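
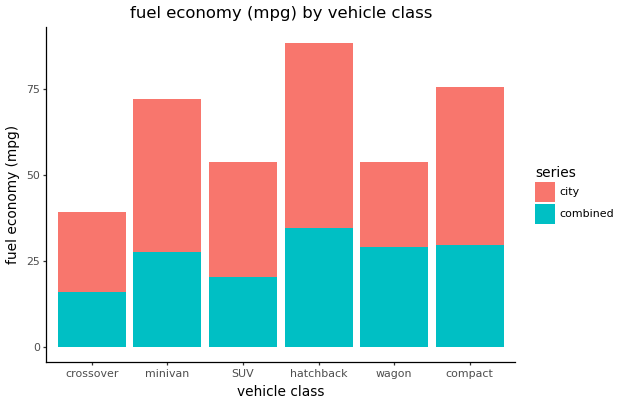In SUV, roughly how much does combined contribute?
≈ 20

combined top ≈ 20, bottom ≈ 0; segment ≈ 20.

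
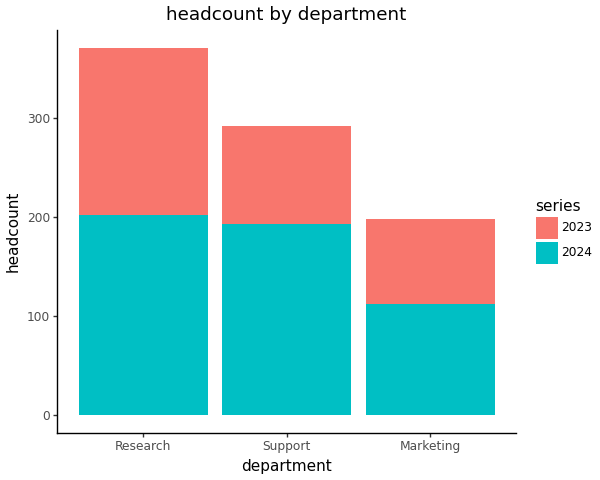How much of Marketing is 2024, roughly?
≈ 100

2024 top ≈ 100, bottom ≈ 0; segment ≈ 100.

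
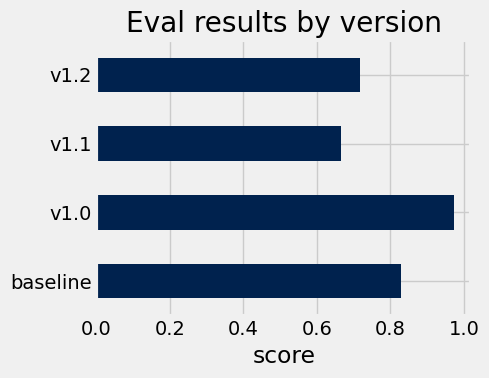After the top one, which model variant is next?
baseline

Top 3: v1.0 ≈ 1.0, baseline ≈ 0.8, v1.2 ≈ 0.7.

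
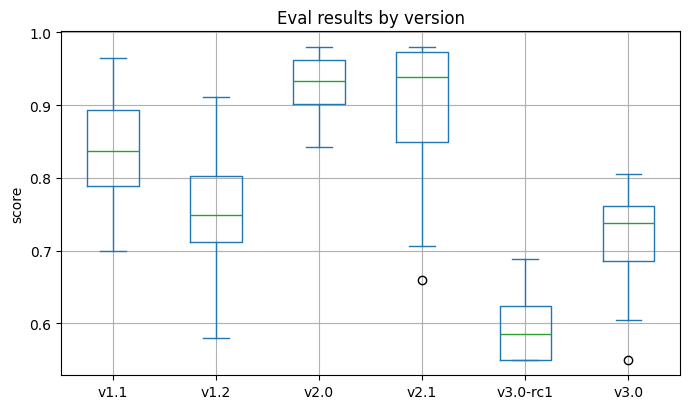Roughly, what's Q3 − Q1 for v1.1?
Q3 ≈ 0.90, Q1 ≈ 0.80; IQR ≈ 0.10.

≈ 0.10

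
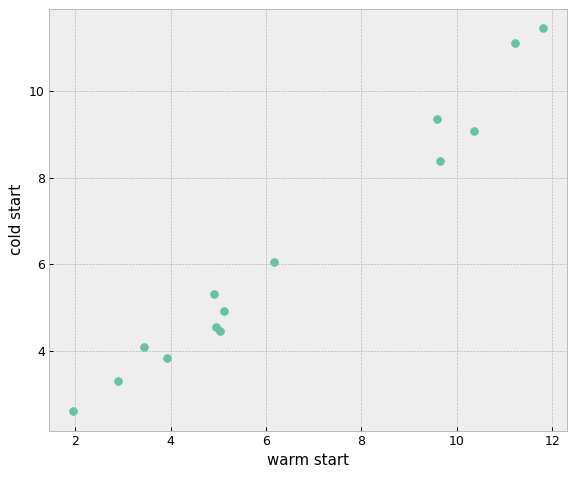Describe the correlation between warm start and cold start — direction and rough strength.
Points are positively correlated; strong (|r| ≈ 1.0).

positive, strong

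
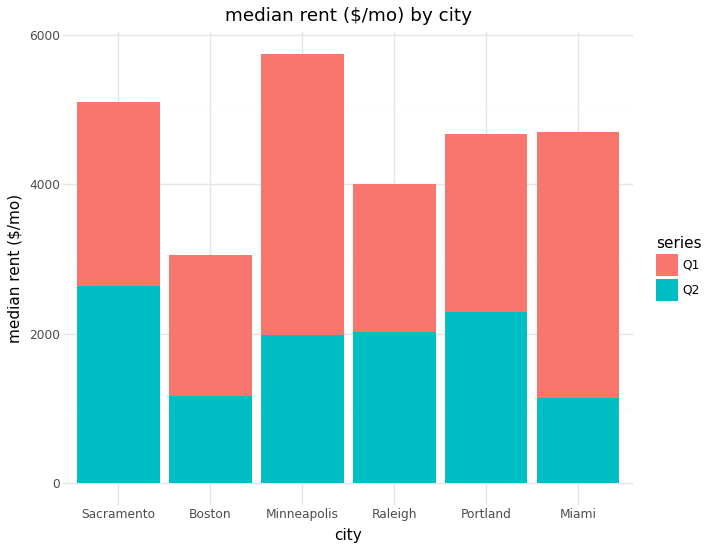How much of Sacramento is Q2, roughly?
≈ 2500

Q2 top ≈ 2500, bottom ≈ 0; segment ≈ 2500.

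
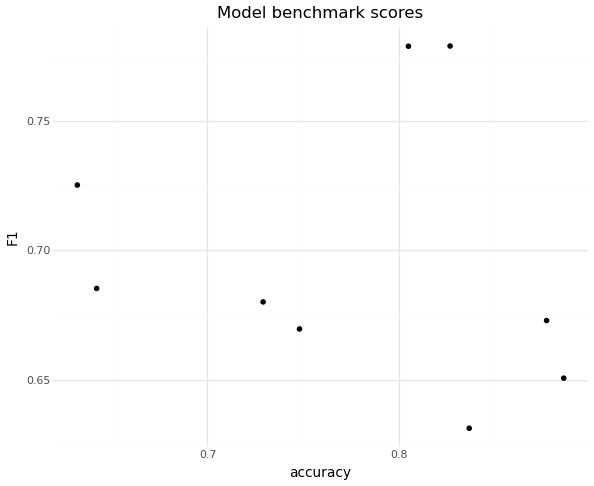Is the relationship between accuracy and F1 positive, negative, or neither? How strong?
Points are roughly uncorrelated; weak (|r| ≈ 0.1).

no clear correlation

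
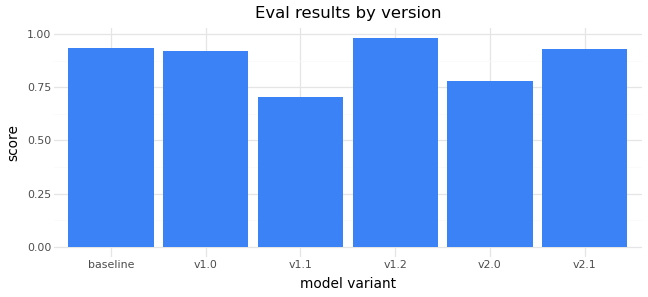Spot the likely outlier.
v1.1 ≈ 0.7; the rest sit between ≈ 0.8 and ≈ 1.0.

v1.1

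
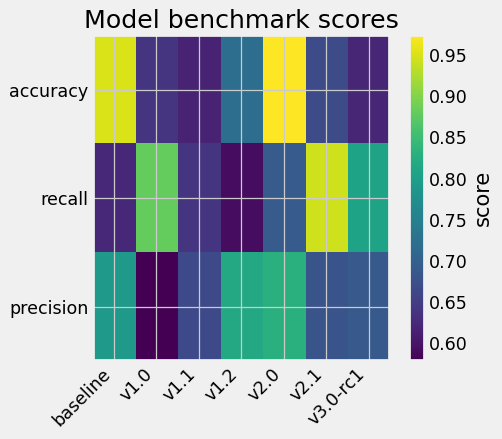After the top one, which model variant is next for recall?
v1.0

Top 3 for recall: v2.1 ≈ 0.95, v1.0 ≈ 0.90, v3.0-rc1 ≈ 0.80.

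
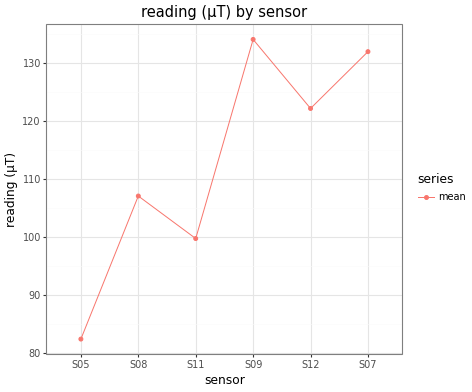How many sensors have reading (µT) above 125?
Above 125: S09, S07.

2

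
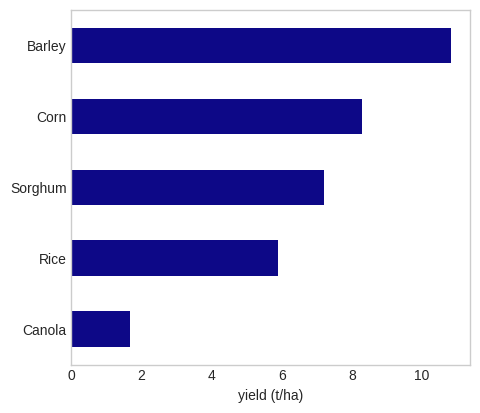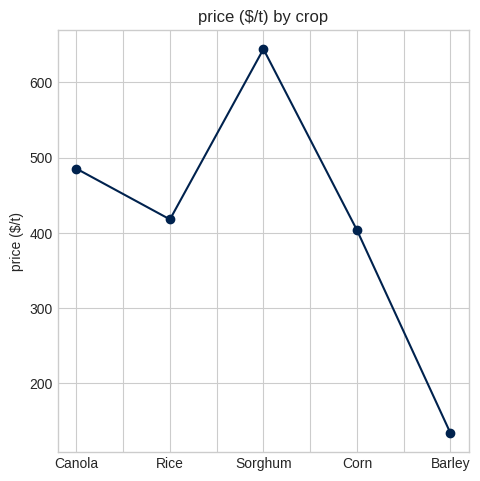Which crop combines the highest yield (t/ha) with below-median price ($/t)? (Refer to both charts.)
Barley

Chart 2 median price ($/t) ≈ 400; below-median crops: Corn, Barley. Among those, Barley has the highest yield (t/ha) (≈ 11).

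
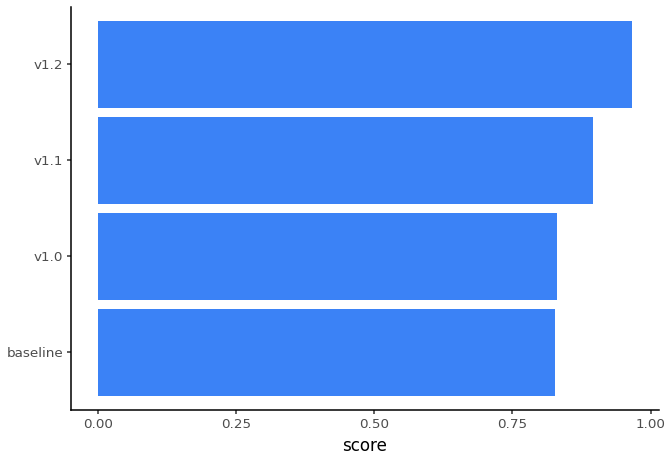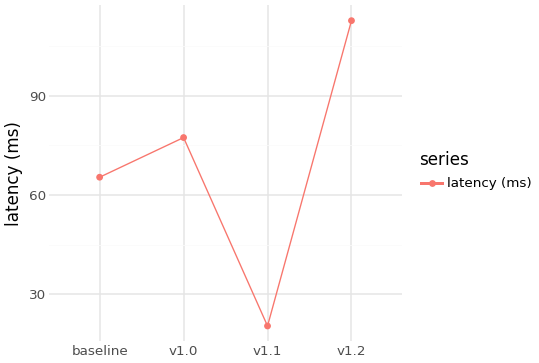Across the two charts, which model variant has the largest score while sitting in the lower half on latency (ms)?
Chart 2 median latency (ms) ≈ 80; below-median model variants: baseline, v1.1. Among those, v1.1 has the highest score (≈ 0.9).

v1.1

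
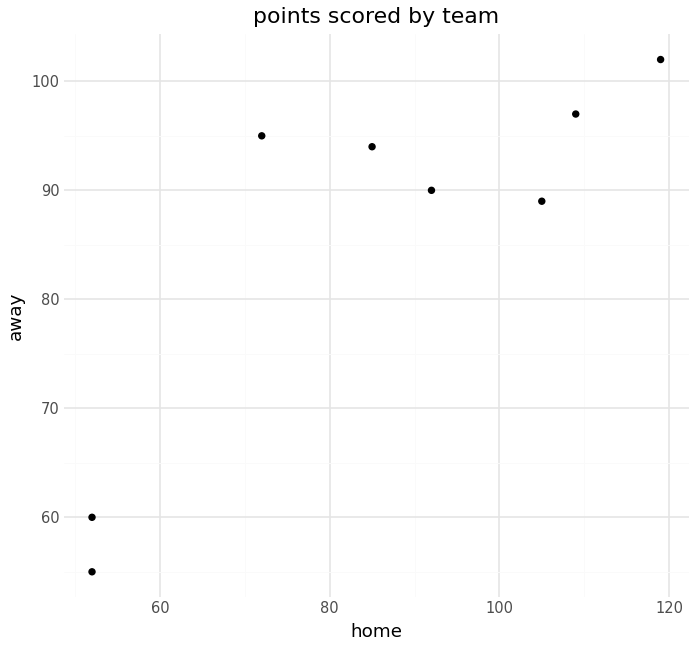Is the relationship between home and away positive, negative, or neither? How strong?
Points are positively correlated; strong (|r| ≈ 0.8).

positive, strong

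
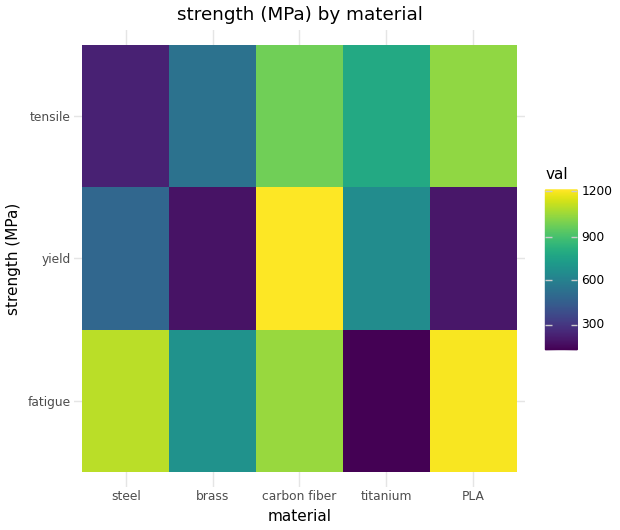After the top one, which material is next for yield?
titanium

Top 3 for yield: carbon fiber ≈ 1200, titanium ≈ 700, steel ≈ 500.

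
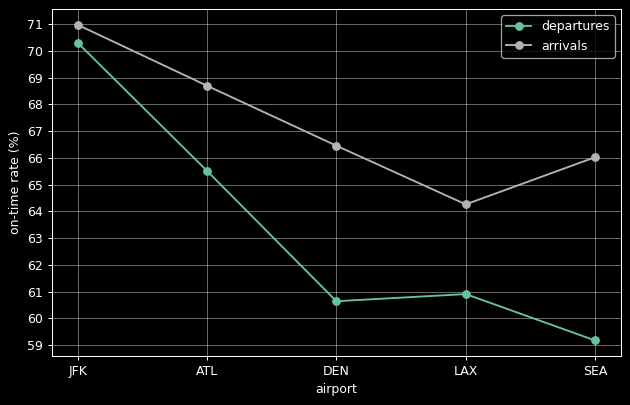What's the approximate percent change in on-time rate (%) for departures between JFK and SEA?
JFK ≈ 70, SEA ≈ 59; (59 − 70) / 70 ≈ -15.7%.

≈ -15.7%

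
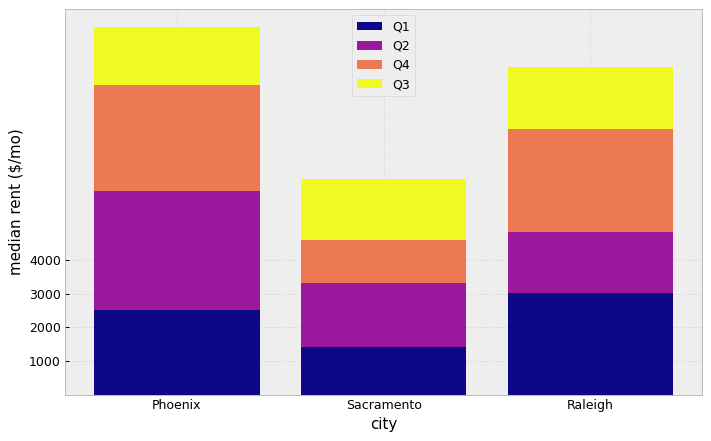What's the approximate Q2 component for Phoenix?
Q2 top ≈ 6000, bottom ≈ 3000; segment ≈ 3000.

≈ 3000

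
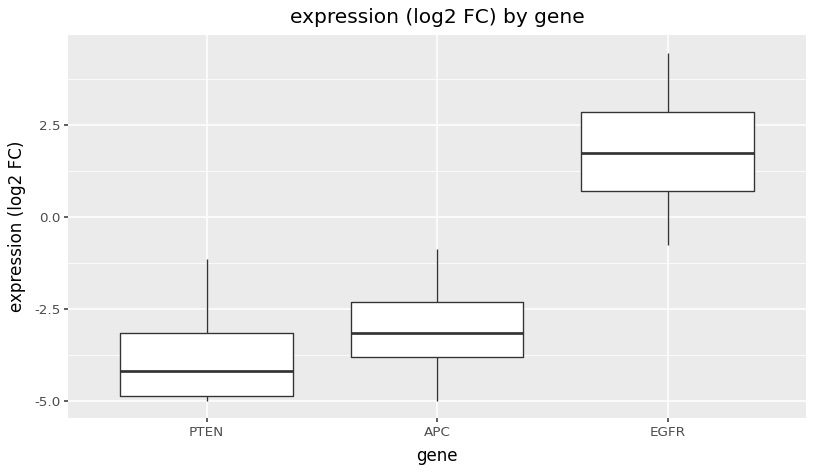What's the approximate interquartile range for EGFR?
Q3 ≈ 3.0, Q1 ≈ 0.5; IQR ≈ 2.5.

≈ 2.5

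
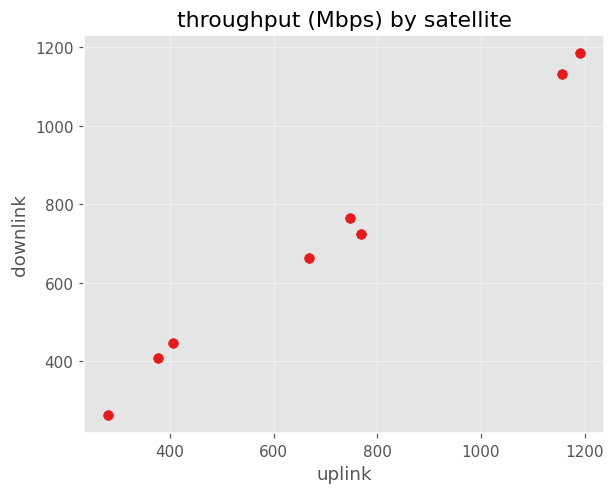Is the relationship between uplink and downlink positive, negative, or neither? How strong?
Points are positively correlated; strong (|r| ≈ 1.0).

positive, strong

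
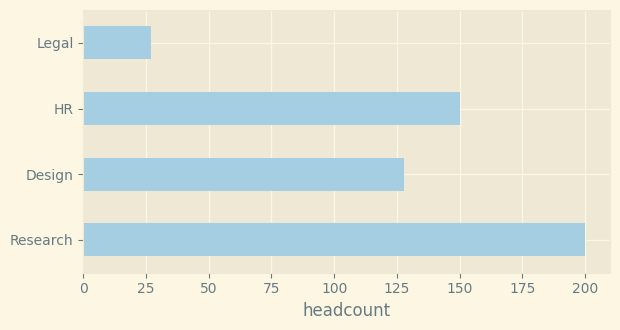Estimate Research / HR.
≈ 1.25×

Research ≈ 200, HR ≈ 160; 200/160 ≈ 1.25.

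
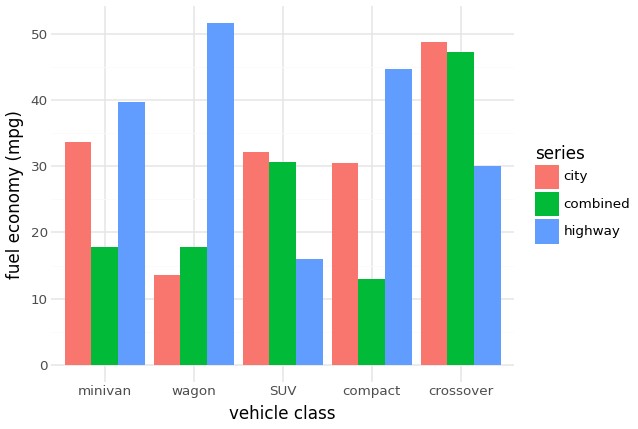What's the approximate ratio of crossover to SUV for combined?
≈ 1.5×

crossover ≈ 45, SUV ≈ 30; 45/30 ≈ 1.5.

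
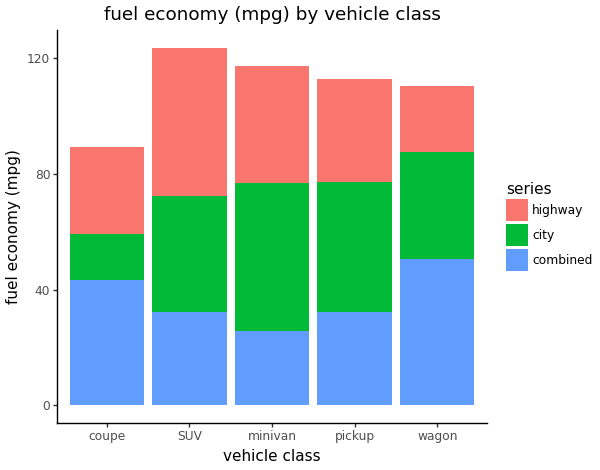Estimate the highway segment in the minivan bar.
≈ 40

highway top ≈ 120, bottom ≈ 80; segment ≈ 40.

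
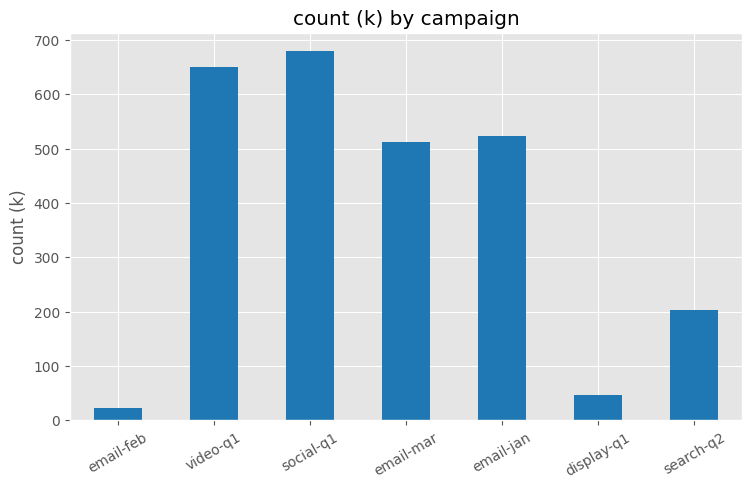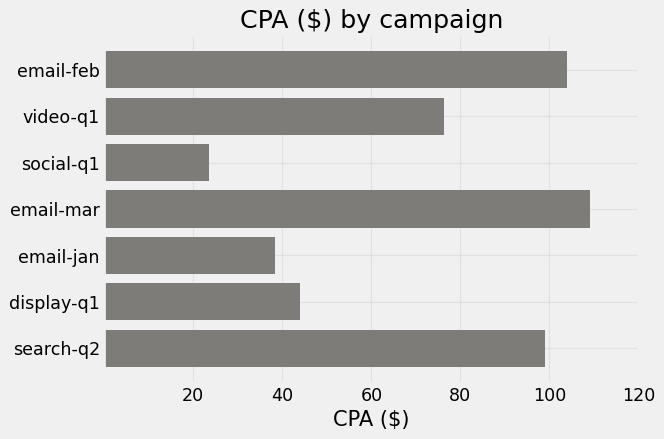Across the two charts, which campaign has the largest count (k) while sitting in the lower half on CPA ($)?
social-q1

Chart 2 median CPA ($) ≈ 80; below-median campaigns: social-q1, email-jan, display-q1. Among those, social-q1 has the highest count (k) (≈ 700).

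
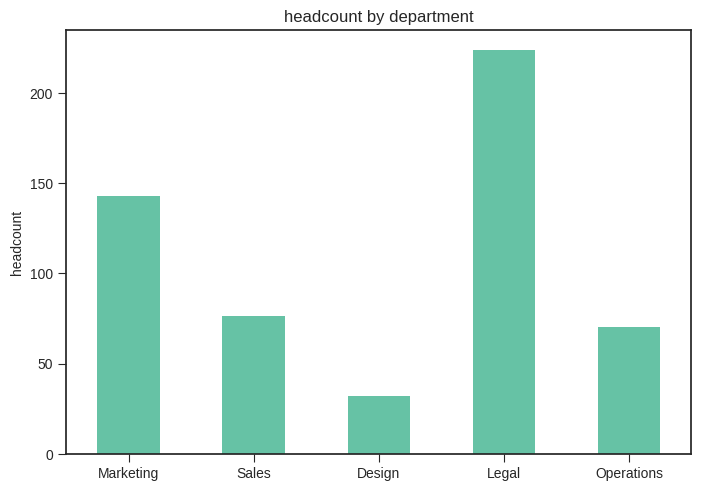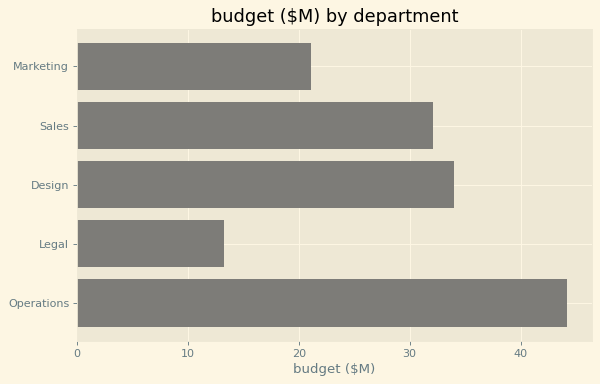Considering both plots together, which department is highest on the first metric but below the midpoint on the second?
Legal

Chart 2 median budget ($M) ≈ 30; below-median departments: Marketing, Legal. Among those, Legal has the highest headcount (≈ 225).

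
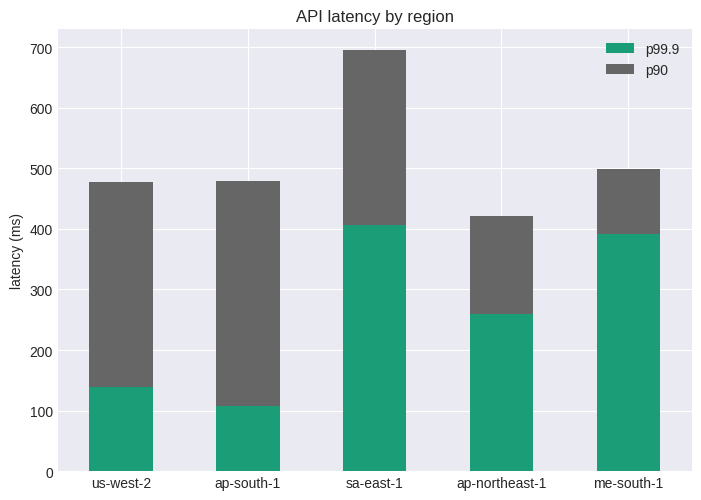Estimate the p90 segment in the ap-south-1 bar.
≈ 400

p90 top ≈ 500, bottom ≈ 100; segment ≈ 400.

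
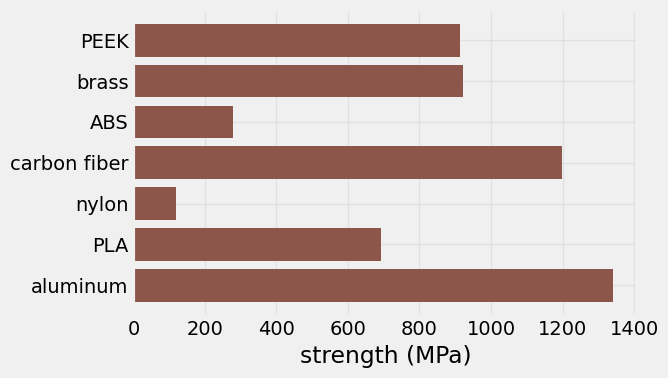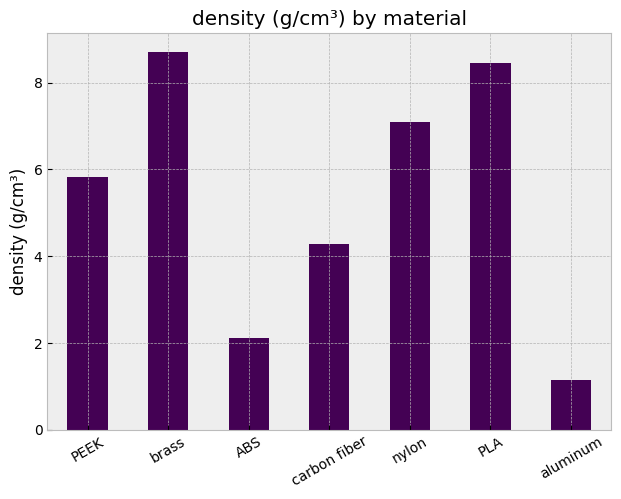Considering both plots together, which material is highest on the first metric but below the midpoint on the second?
aluminum

Chart 2 median density (g/cm³) ≈ 6; below-median materials: ABS, carbon fiber, aluminum. Among those, aluminum has the highest strength (MPa) (≈ 1400).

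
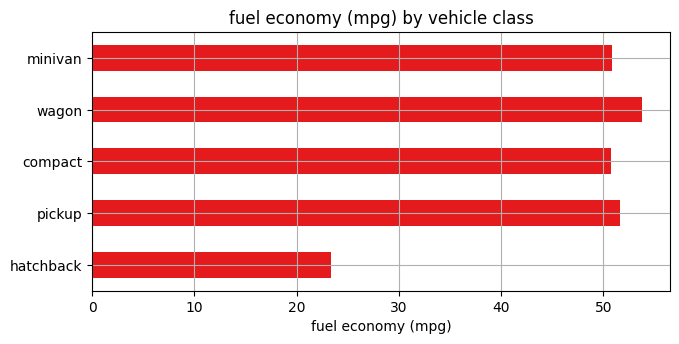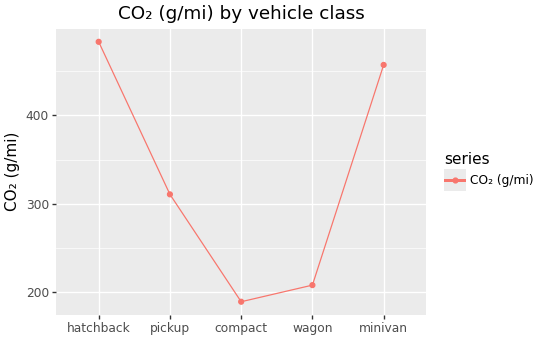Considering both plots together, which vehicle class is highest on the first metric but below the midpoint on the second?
Chart 2 median CO₂ (g/mi) ≈ 300; below-median vehicle classes: compact, wagon. Among those, wagon has the highest fuel economy (mpg) (≈ 55).

wagon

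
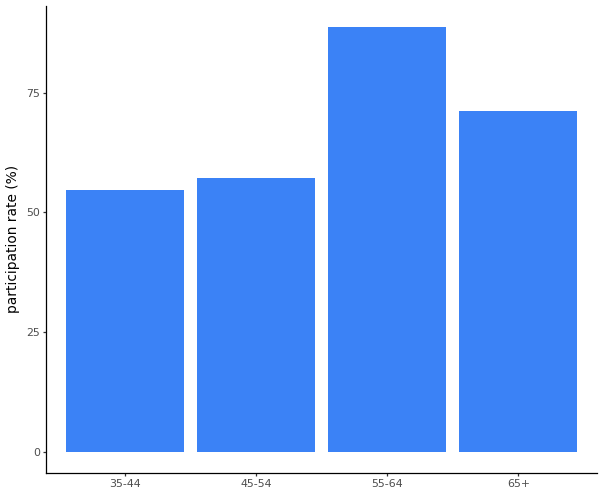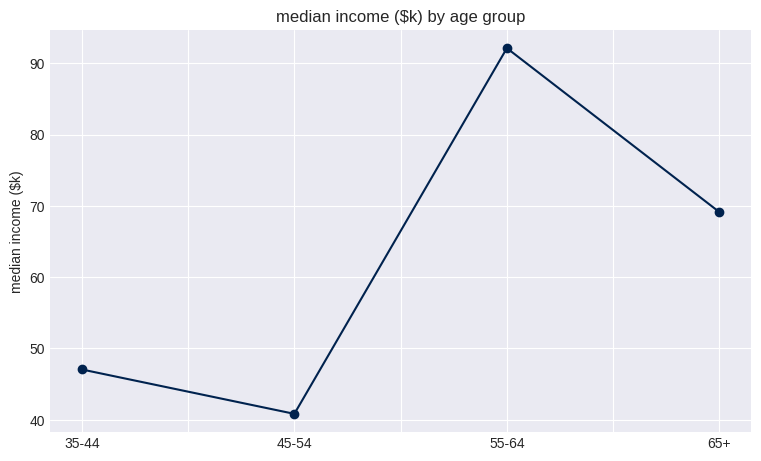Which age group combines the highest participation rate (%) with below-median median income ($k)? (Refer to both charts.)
45-54

Chart 2 median median income ($k) ≈ 60; below-median age groups: 35-44, 45-54. Among those, 45-54 has the highest participation rate (%) (≈ 60).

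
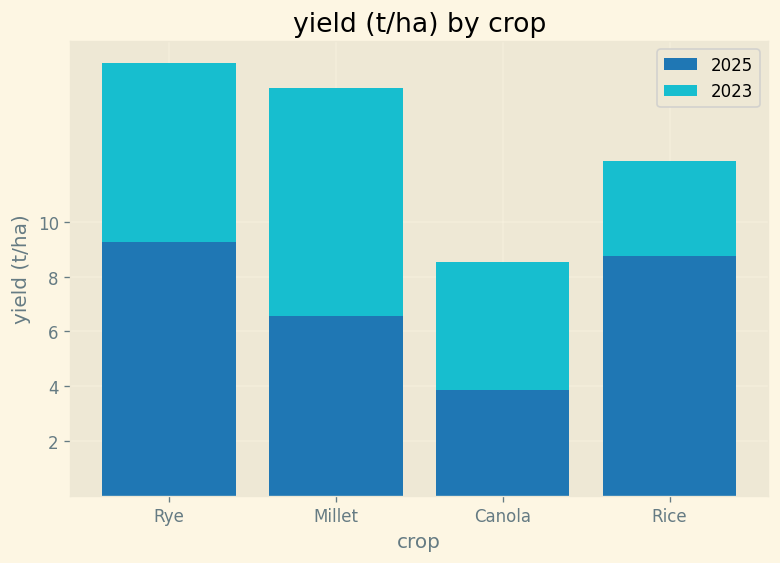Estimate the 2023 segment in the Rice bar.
≈ 4

2023 top ≈ 12, bottom ≈ 8; segment ≈ 4.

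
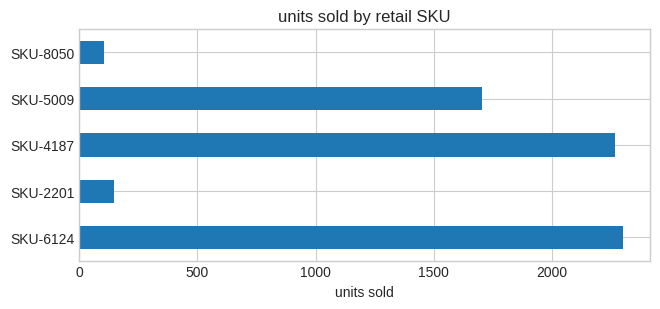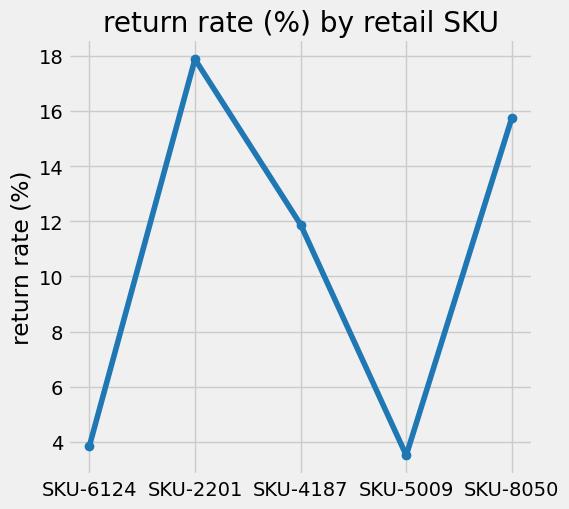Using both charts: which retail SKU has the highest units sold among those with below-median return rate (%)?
Chart 2 median return rate (%) ≈ 12; below-median retail SKUs: SKU-6124, SKU-5009. Among those, SKU-6124 has the highest units sold (≈ 2500).

SKU-6124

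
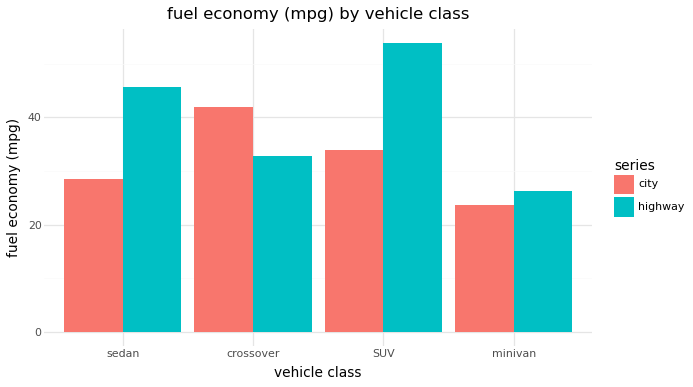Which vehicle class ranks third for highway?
Top 4 for highway: SUV ≈ 55, sedan ≈ 45, crossover ≈ 35, minivan ≈ 25.

crossover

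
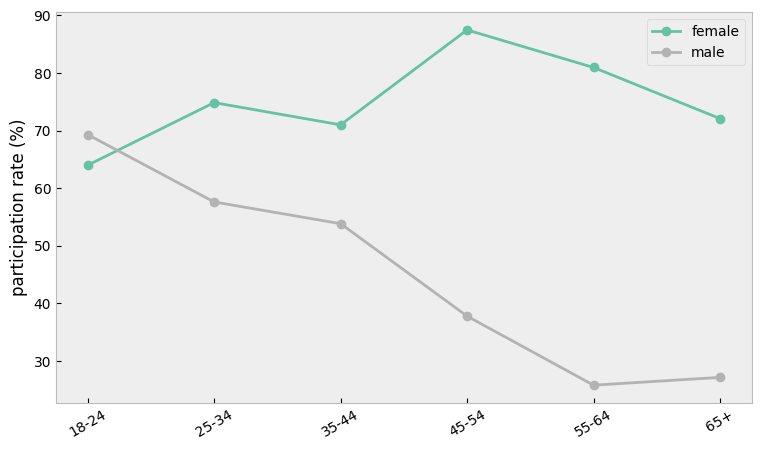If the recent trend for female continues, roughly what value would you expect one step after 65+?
≈ 60

Last three: 90, 80, 70 → slope ≈ -10/step → next ≈ 60.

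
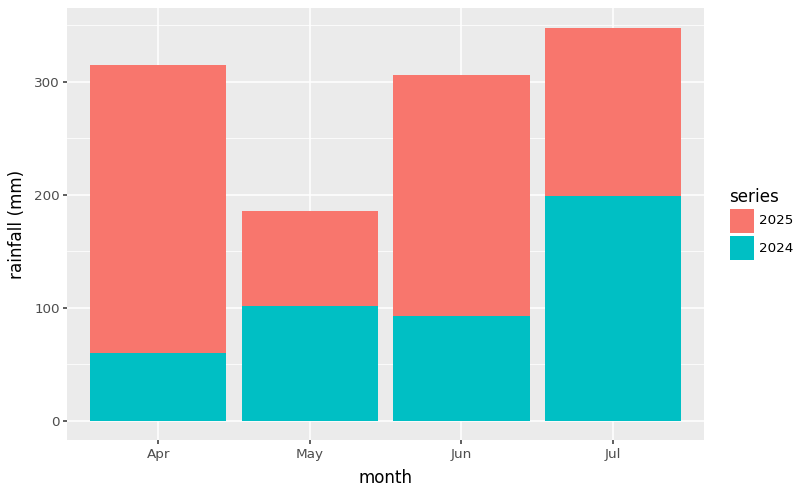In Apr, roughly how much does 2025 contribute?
≈ 250

2025 top ≈ 300, bottom ≈ 50; segment ≈ 250.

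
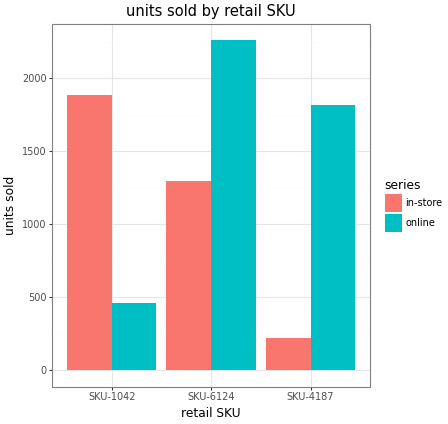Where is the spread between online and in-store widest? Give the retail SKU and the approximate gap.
SKU-4187, ≈ 1600

SKU-4187: online ≈ 1800, in-store ≈ 200 → gap ≈ 1600. Next-largest (SKU-1042) is only ≈ 1400.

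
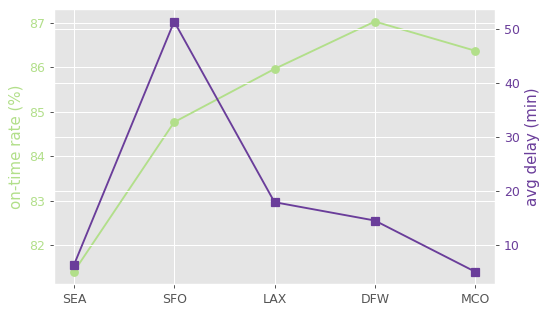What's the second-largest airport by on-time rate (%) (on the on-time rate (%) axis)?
MCO

Top 3 (on the on-time rate (%) axis): DFW ≈ 87.0, MCO ≈ 86.5, LAX ≈ 86.0.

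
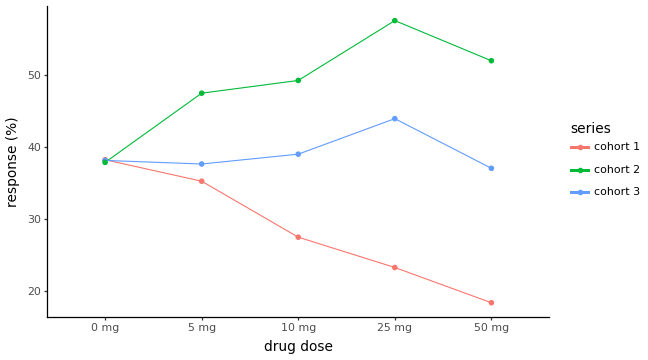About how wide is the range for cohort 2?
Max 25 mg ≈ 55, min 0 mg ≈ 40; range ≈ 15.

≈ 15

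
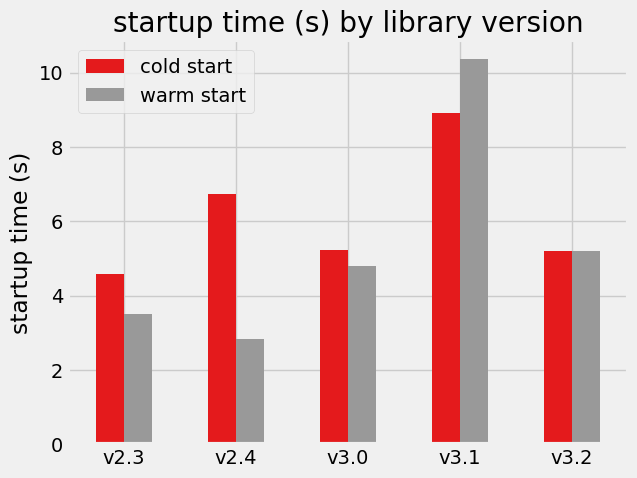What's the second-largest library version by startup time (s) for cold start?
Top 3 for cold start: v3.1 ≈ 9, v2.4 ≈ 7, v3.0 ≈ 5.

v2.4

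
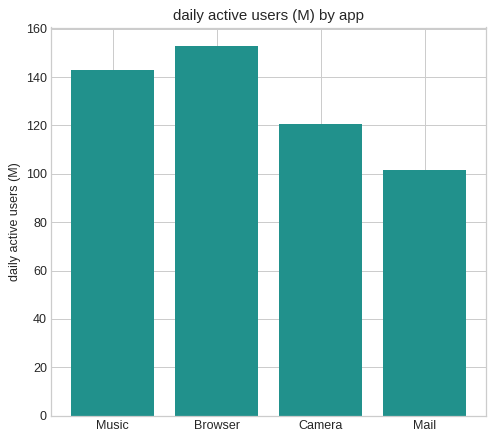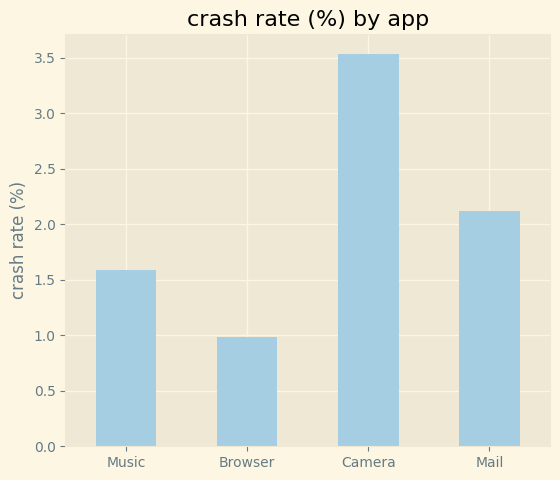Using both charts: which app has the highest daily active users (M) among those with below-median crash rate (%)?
Browser

Chart 2 median crash rate (%) ≈ 2; below-median apps: Music, Browser. Among those, Browser has the highest daily active users (M) (≈ 160).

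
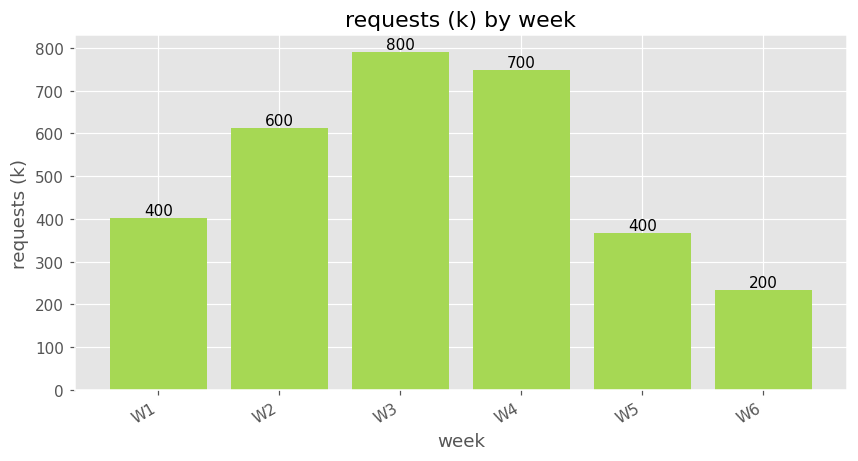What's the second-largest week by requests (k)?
Top 3: W3 ≈ 800, W4 ≈ 700, W2 ≈ 600.

W4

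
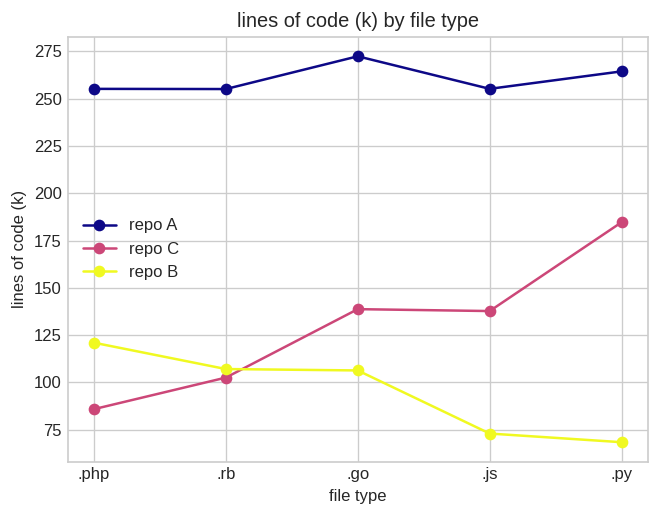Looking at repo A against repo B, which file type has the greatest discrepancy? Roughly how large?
.py: repo A ≈ 260, repo B ≈ 60 → gap ≈ 200. Next-largest (.js) is only ≈ 180.

.py, ≈ 200 k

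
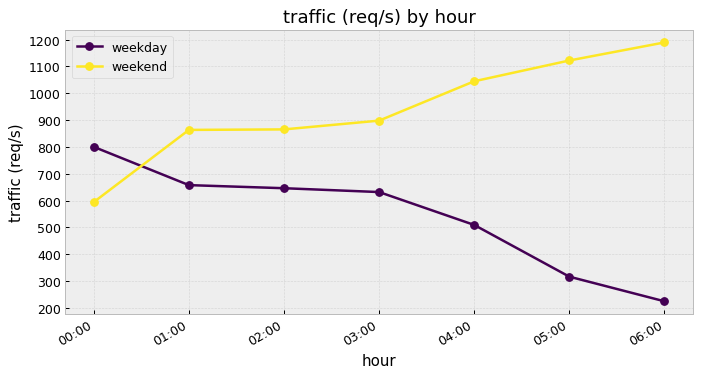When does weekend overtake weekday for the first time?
01:00

00:00: weekend ≈ 600 vs weekday ≈ 800 (not yet); 01:00: weekend ≈ 900 vs weekday ≈ 700 (first crossover).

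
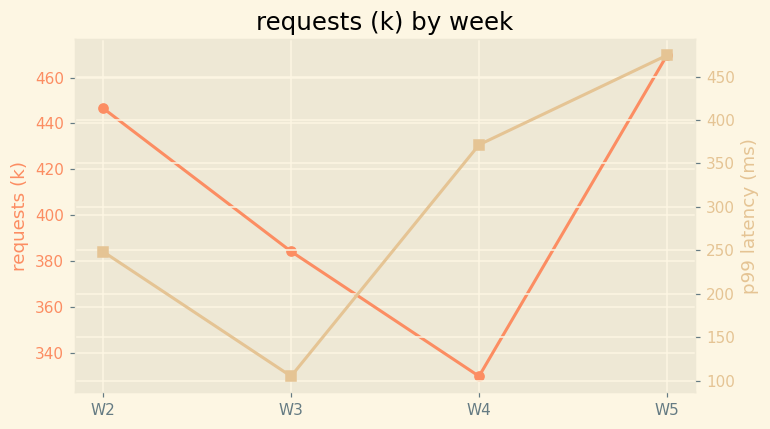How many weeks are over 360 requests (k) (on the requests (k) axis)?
Above 360: W2, W3, W5.

3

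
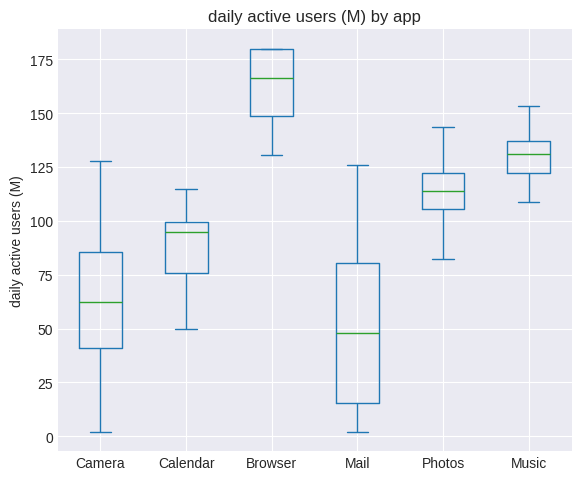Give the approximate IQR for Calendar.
≈ 20

Q3 ≈ 100, Q1 ≈ 80; IQR ≈ 20.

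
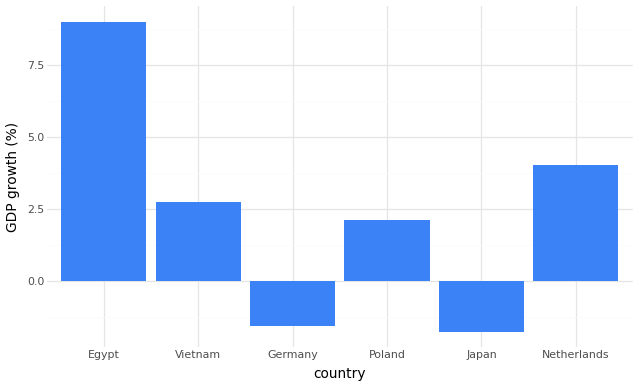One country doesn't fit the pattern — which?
Egypt ≈ 9; the rest sit between ≈ -2 and ≈ 4.

Egypt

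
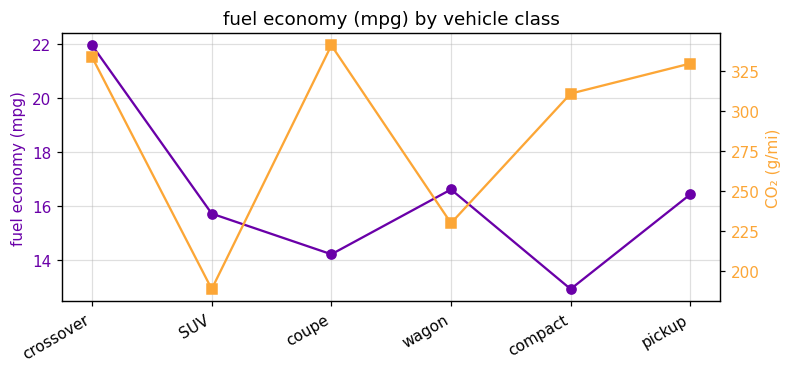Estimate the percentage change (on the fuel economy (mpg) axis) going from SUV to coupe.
SUV ≈ 16, coupe ≈ 14; (14 − 16) / 16 ≈ -12.5%.

≈ -12.5%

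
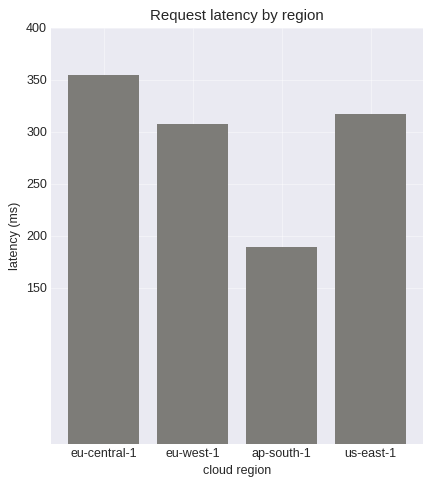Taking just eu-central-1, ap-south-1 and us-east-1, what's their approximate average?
(350 + 200 + 300) / 3 ≈ 283.

≈ 283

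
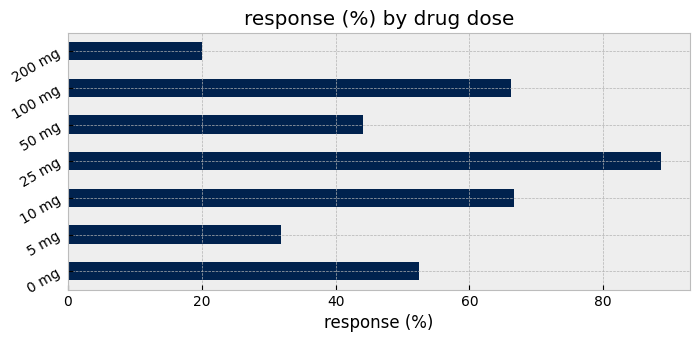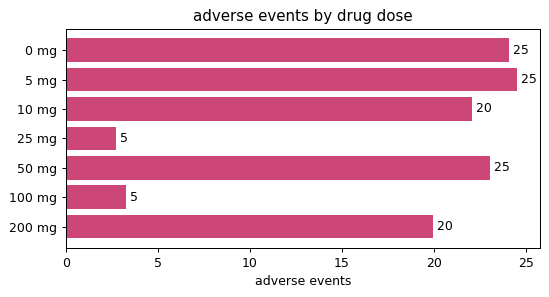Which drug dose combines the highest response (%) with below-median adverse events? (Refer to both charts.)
Chart 2 median adverse events ≈ 20; below-median drug doses: 25 mg, 100 mg, 200 mg. Among those, 25 mg has the highest response (%) (≈ 90).

25 mg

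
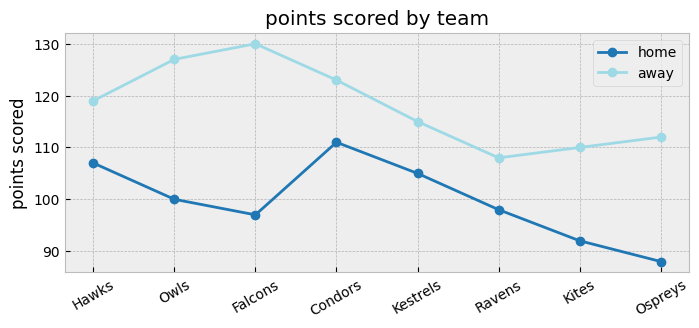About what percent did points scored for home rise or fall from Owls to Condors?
Owls ≈ 100, Condors ≈ 110; (110 − 100) / 100 ≈ +10%.

≈ +10%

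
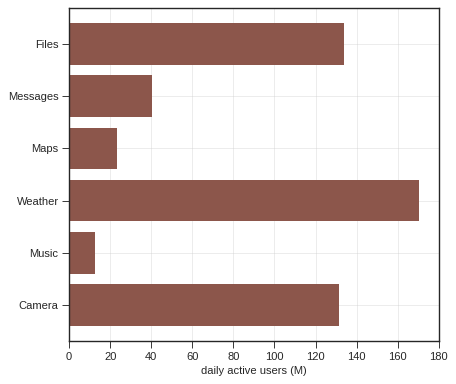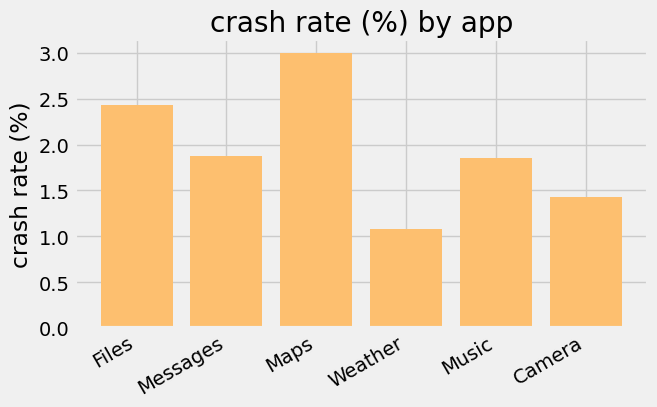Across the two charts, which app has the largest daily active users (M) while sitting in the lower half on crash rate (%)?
Weather

Chart 2 median crash rate (%) ≈ 2; below-median apps: Weather, Music, Camera. Among those, Weather has the highest daily active users (M) (≈ 180).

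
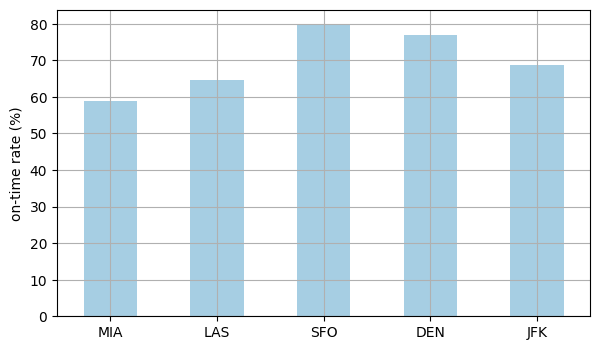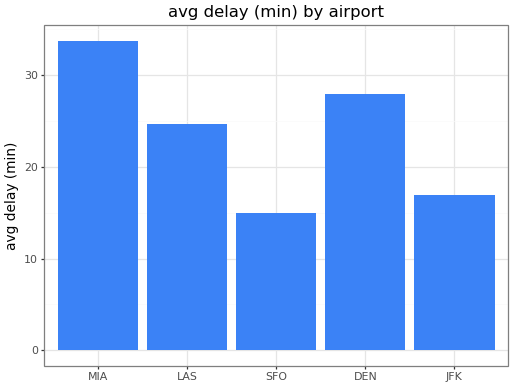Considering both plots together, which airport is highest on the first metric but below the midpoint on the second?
Chart 2 median avg delay (min) ≈ 25; below-median airports: SFO, JFK. Among those, SFO has the highest on-time rate (%) (≈ 80).

SFO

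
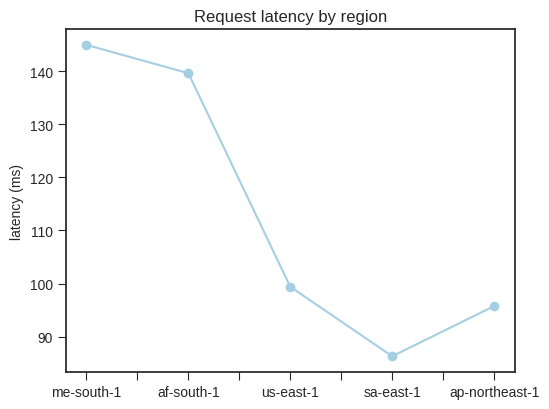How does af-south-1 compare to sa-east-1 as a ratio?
≈ 1.65×

af-south-1 ≈ 140, sa-east-1 ≈ 85; 140/85 ≈ 1.65.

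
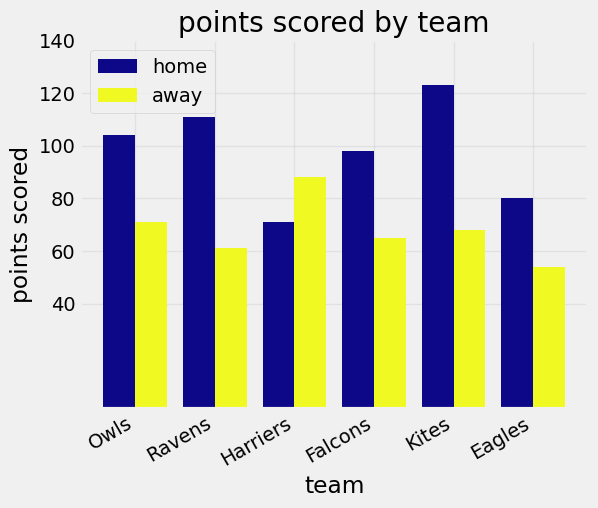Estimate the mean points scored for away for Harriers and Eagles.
≈ 70

(80 + 60) / 2 ≈ 70.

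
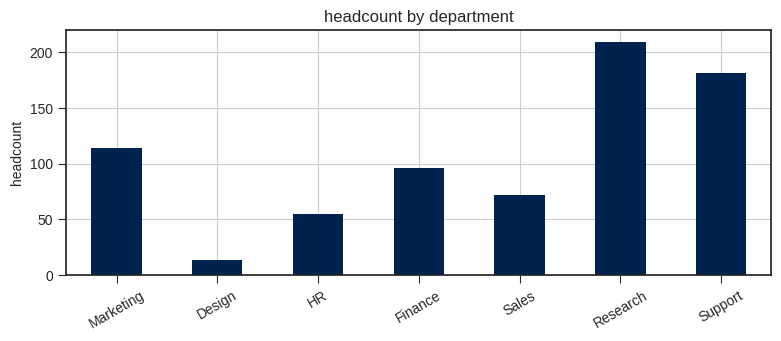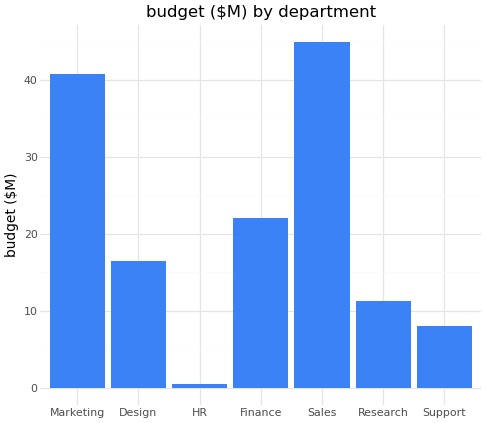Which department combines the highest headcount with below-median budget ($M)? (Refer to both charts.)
Research

Chart 2 median budget ($M) ≈ 15; below-median departments: HR, Research, Support. Among those, Research has the highest headcount (≈ 200).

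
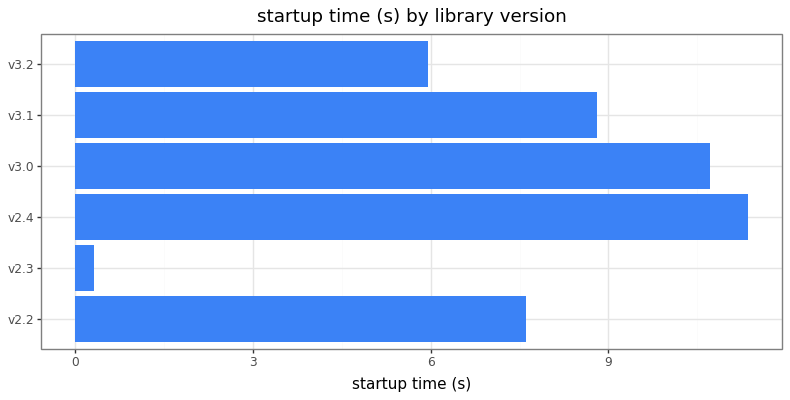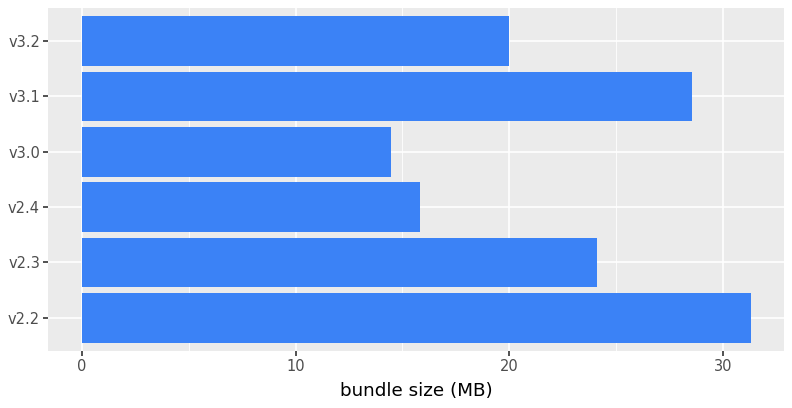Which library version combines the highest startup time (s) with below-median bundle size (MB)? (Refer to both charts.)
Chart 2 median bundle size (MB) ≈ 20; below-median library versions: v2.4, v3.0, v3.2. Among those, v2.4 has the highest startup time (s) (≈ 12).

v2.4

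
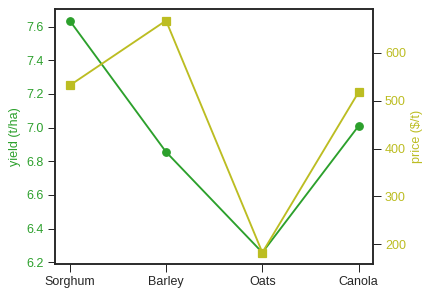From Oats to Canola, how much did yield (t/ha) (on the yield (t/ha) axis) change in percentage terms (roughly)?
≈ +12.9%

Oats ≈ 6.2, Canola ≈ 7.0; (7.0 − 6.2) / 6.2 ≈ +12.9%.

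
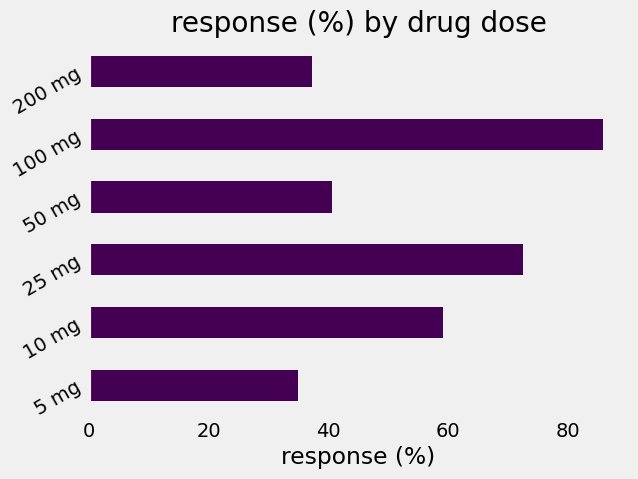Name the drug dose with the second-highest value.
Top 3: 100 mg ≈ 90, 25 mg ≈ 70, 10 mg ≈ 60.

25 mg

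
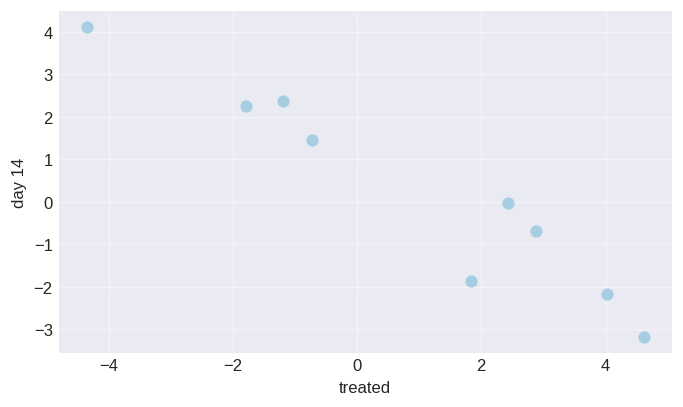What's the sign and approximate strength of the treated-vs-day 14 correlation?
Points are negatively correlated; strong (|r| ≈ 1.0).

negative, strong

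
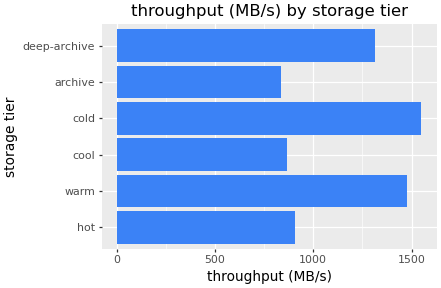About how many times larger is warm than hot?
warm ≈ 1400, hot ≈ 1000; 1400/1000 ≈ 1.4.

≈ 1.4×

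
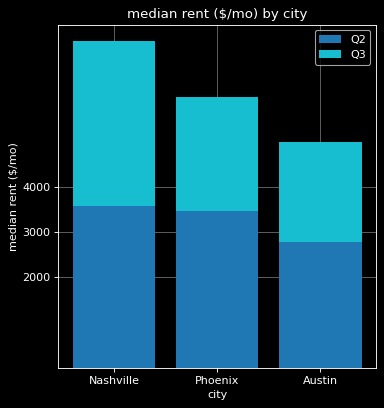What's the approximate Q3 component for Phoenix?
≈ 3000

Q3 top ≈ 6000, bottom ≈ 3000; segment ≈ 3000.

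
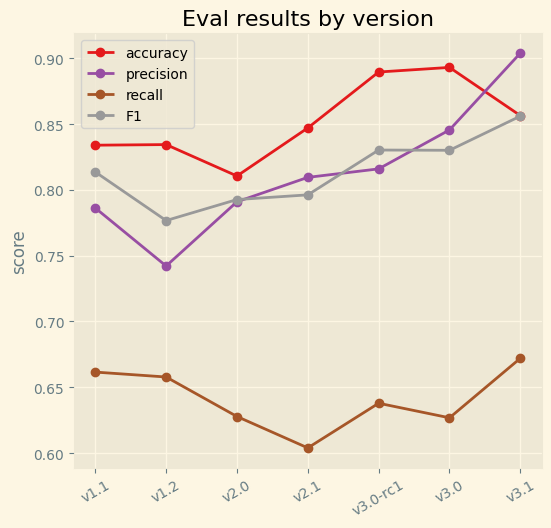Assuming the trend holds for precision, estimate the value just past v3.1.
≈ 0.95

Last three: 0.80, 0.85, 0.90 → slope ≈ 0.05/step → next ≈ 0.95.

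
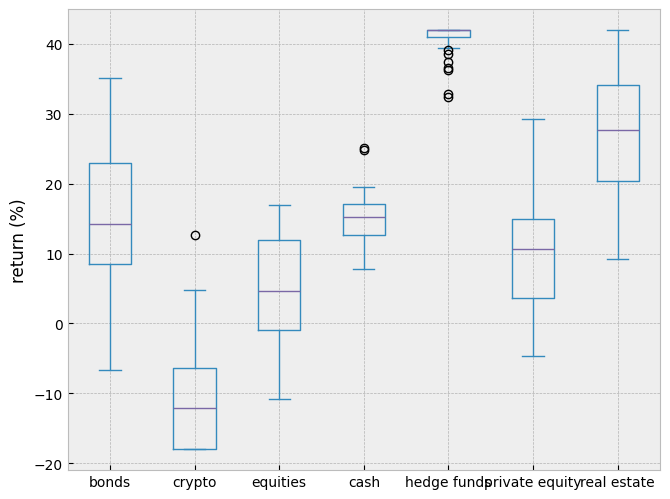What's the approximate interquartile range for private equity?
≈ 10

Q3 ≈ 15, Q1 ≈ 5; IQR ≈ 10.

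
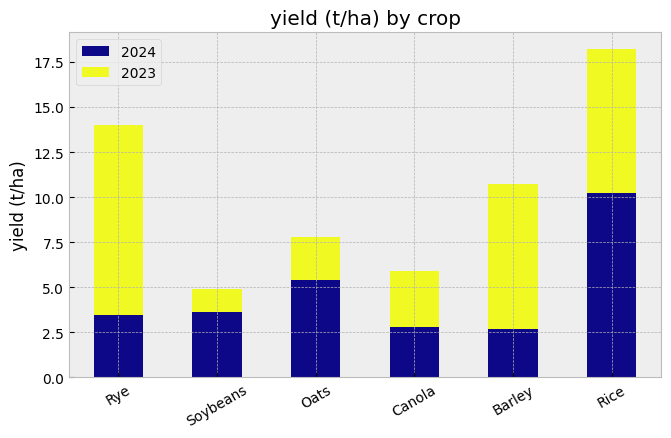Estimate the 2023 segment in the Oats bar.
≈ 2

2023 top ≈ 8, bottom ≈ 6; segment ≈ 2.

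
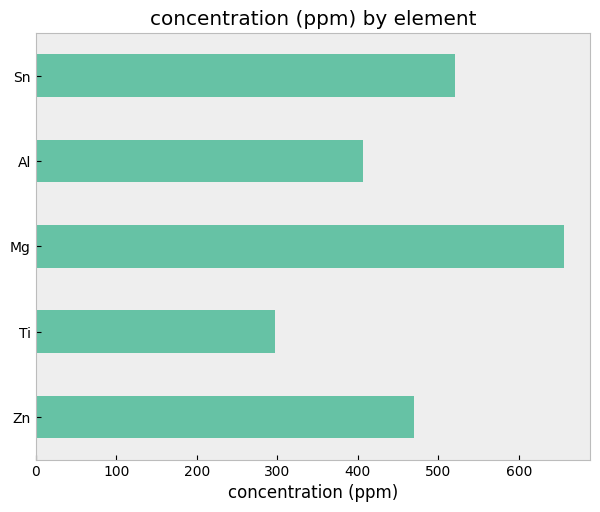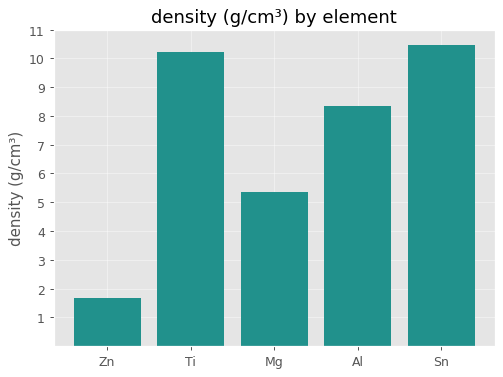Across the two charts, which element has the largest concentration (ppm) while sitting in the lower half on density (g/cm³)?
Mg

Chart 2 median density (g/cm³) ≈ 8; below-median elements: Zn, Mg. Among those, Mg has the highest concentration (ppm) (≈ 700).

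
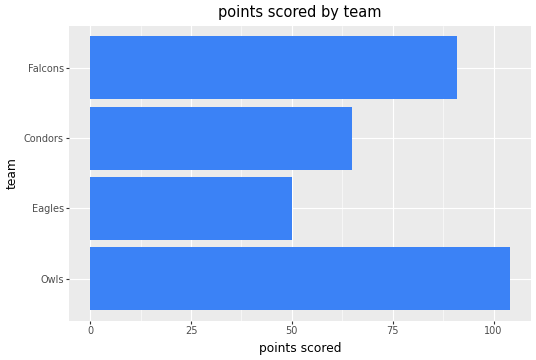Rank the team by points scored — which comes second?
Top 3: Owls ≈ 100, Falcons ≈ 90, Condors ≈ 60.

Falcons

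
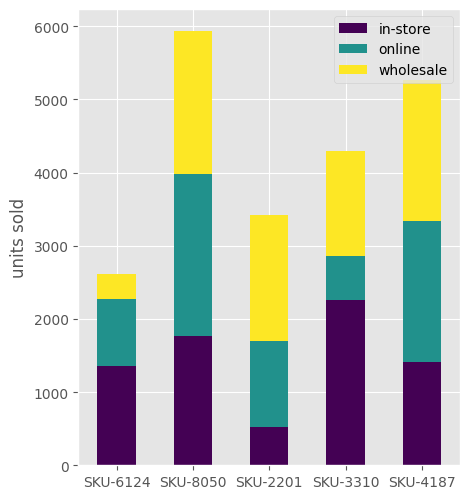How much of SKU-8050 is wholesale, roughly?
≈ 2000

wholesale top ≈ 6000, bottom ≈ 4000; segment ≈ 2000.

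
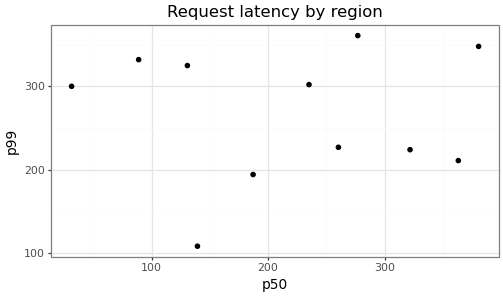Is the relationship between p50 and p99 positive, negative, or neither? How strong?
Points are roughly uncorrelated; weak (|r| ≈ 0.0).

no clear correlation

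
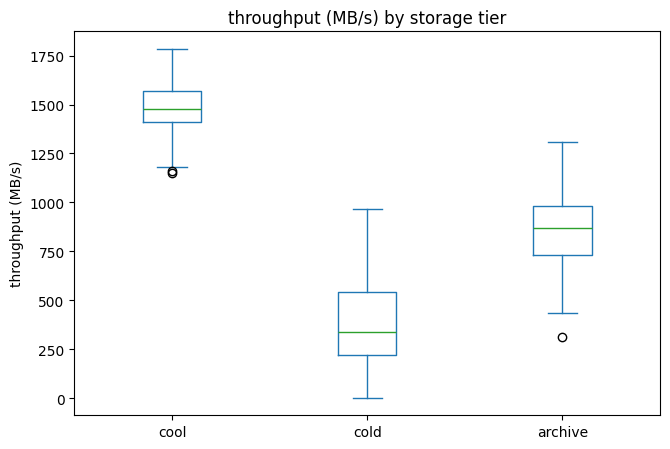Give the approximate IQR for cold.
≈ 300

Q3 ≈ 500, Q1 ≈ 200; IQR ≈ 300.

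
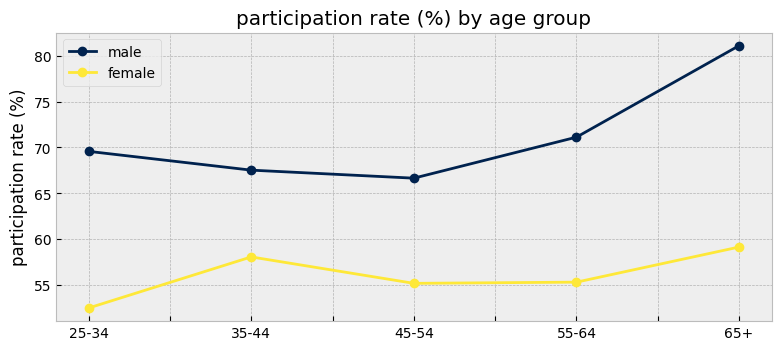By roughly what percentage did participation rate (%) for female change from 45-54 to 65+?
45-54 ≈ 55, 65+ ≈ 60; (60 − 55) / 55 ≈ +9.1%.

≈ +9.1%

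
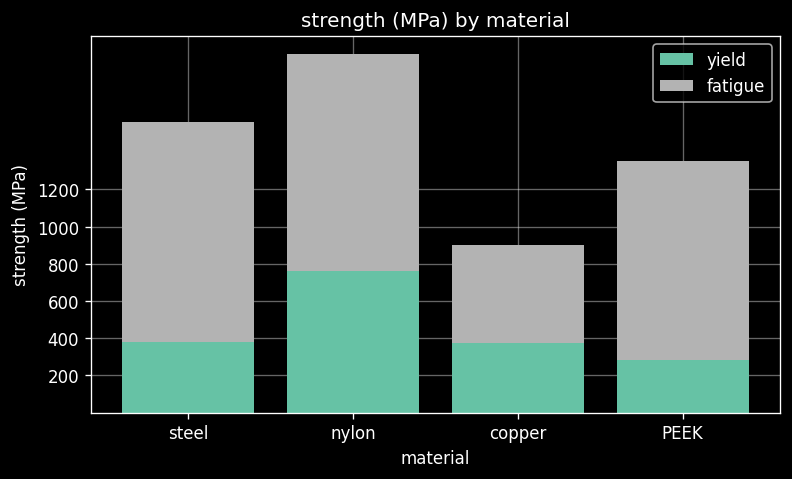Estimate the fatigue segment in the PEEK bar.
fatigue top ≈ 1400, bottom ≈ 200; segment ≈ 1200.

≈ 1200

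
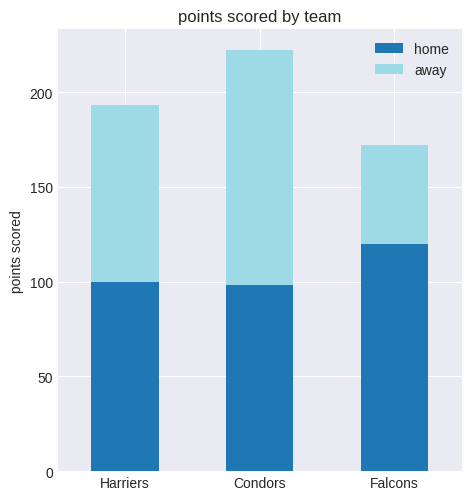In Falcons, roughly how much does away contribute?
≈ 60

away top ≈ 180, bottom ≈ 120; segment ≈ 60.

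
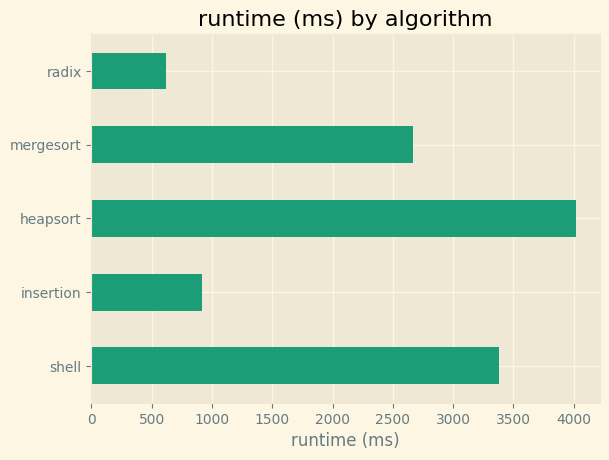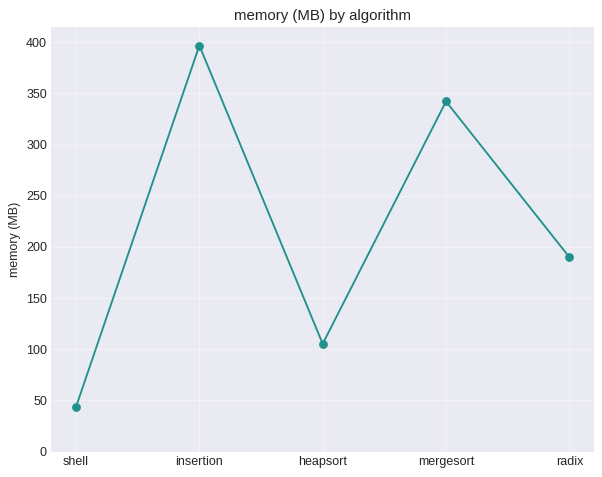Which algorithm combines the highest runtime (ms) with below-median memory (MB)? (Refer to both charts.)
Chart 2 median memory (MB) ≈ 200; below-median algorithms: shell, heapsort. Among those, heapsort has the highest runtime (ms) (≈ 4000).

heapsort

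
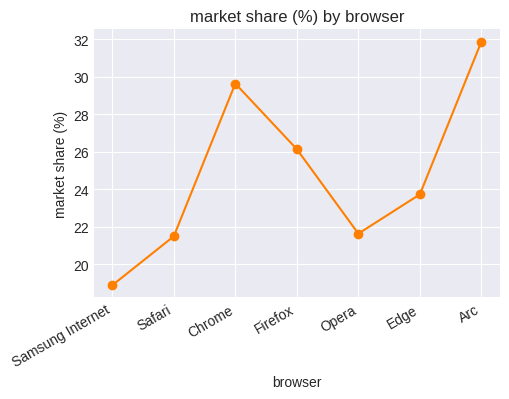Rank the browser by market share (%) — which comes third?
Top 4: Arc ≈ 32, Chrome ≈ 30, Firefox ≈ 26, Edge ≈ 24.

Firefox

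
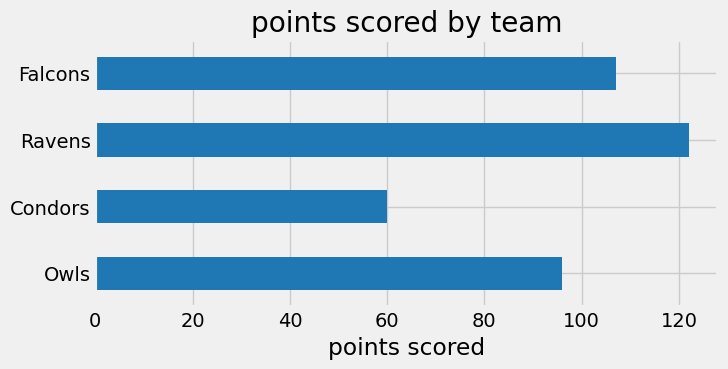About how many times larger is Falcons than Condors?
Falcons ≈ 100, Condors ≈ 60; 100/60 ≈ 1.67.

≈ 1.67×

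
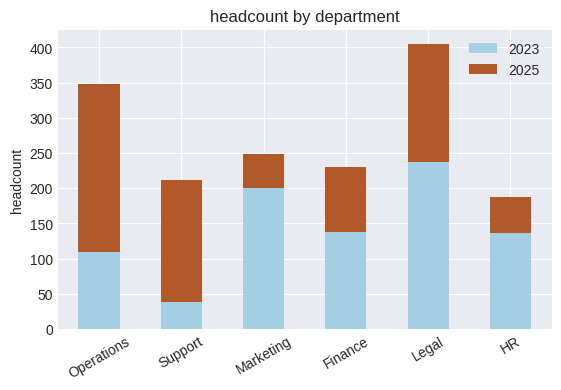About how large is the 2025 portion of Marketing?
2025 top ≈ 250, bottom ≈ 200; segment ≈ 50.

≈ 50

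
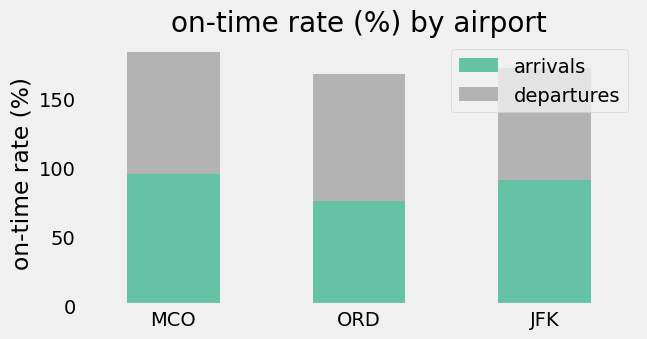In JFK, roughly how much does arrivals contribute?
≈ 100

arrivals top ≈ 100, bottom ≈ 0; segment ≈ 100.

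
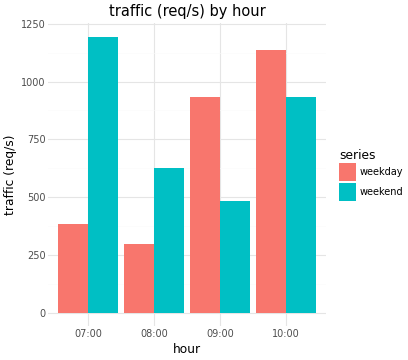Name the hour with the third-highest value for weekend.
Top 4 for weekend: 07:00 ≈ 1200, 10:00 ≈ 900, 08:00 ≈ 600, 09:00 ≈ 500.

08:00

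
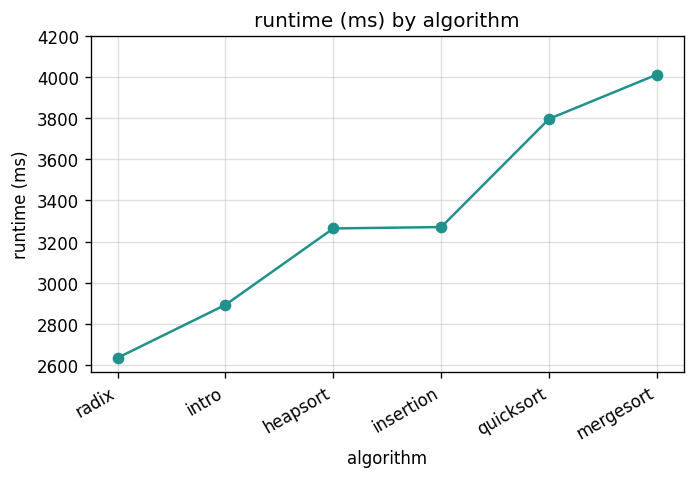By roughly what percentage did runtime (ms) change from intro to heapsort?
≈ +14.3%

intro ≈ 2800, heapsort ≈ 3200; (3200 − 2800) / 2800 ≈ +14.3%.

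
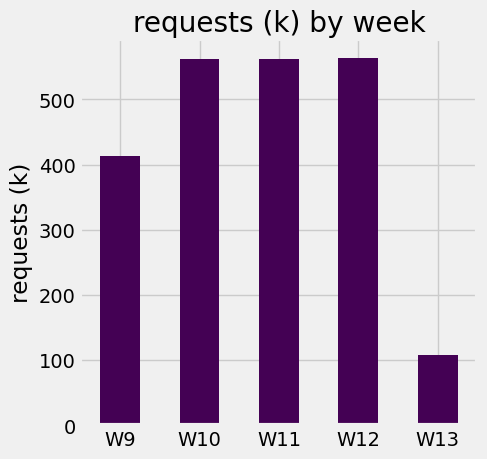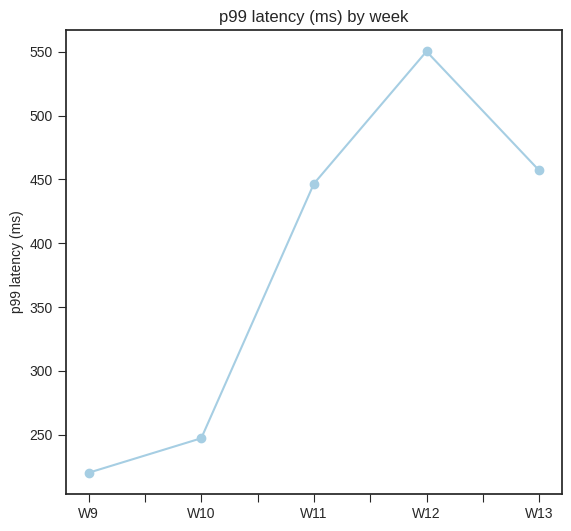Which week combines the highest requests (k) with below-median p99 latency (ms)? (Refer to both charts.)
W10

Chart 2 median p99 latency (ms) ≈ 400; below-median weeks: W9, W10. Among those, W10 has the highest requests (k) (≈ 600).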